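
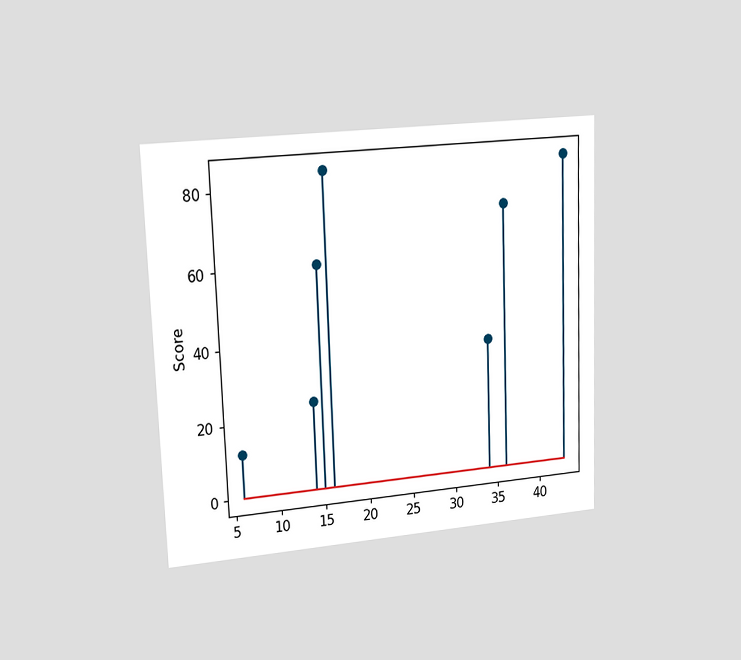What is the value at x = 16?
84

The chart is tilted about 2° counter-clockwise and viewed slightly from the left. The stem at x=16 reaches 84.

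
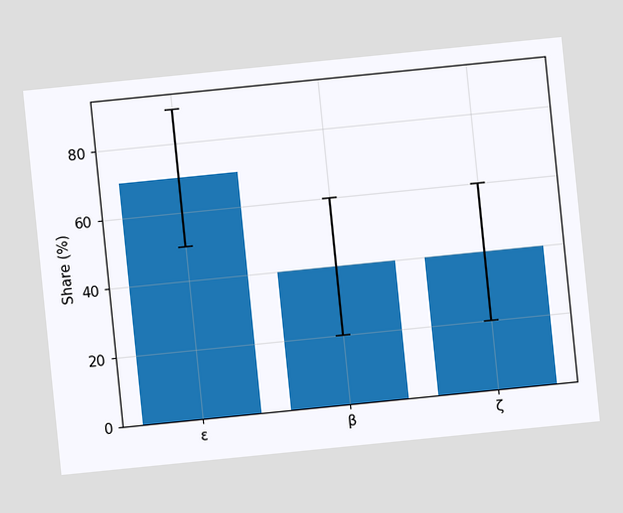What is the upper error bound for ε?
90%

The chart is tilted about 6° counter-clockwise. The ε bar's upper whisker reaches 90%.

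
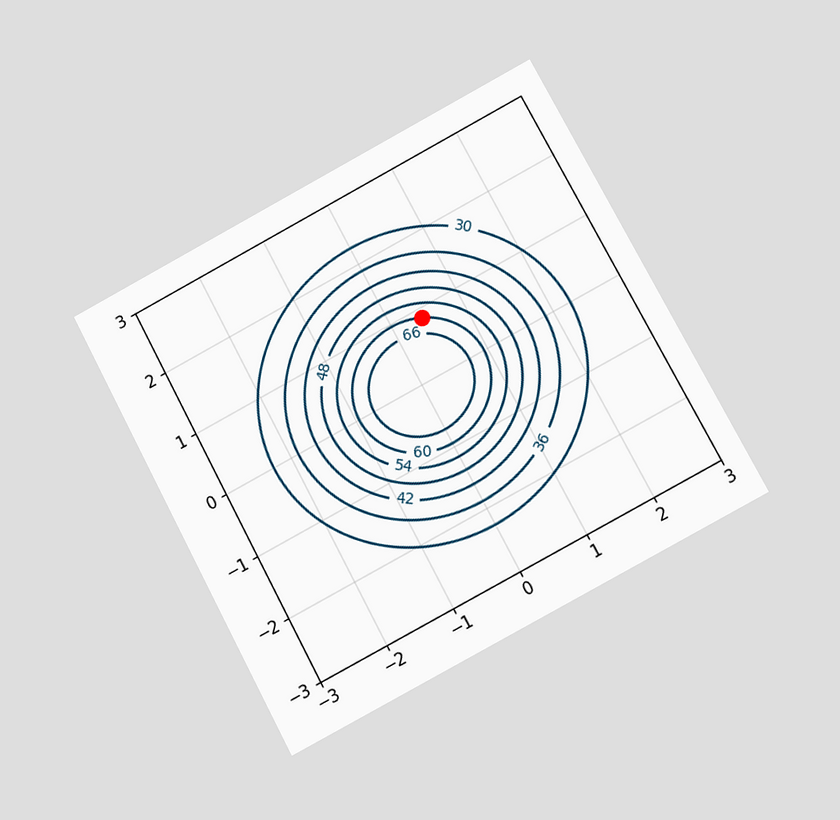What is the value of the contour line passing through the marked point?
The chart is tilted about 28° counter-clockwise and viewed at a slight angle. The marked point sits on the contour labelled 60.

60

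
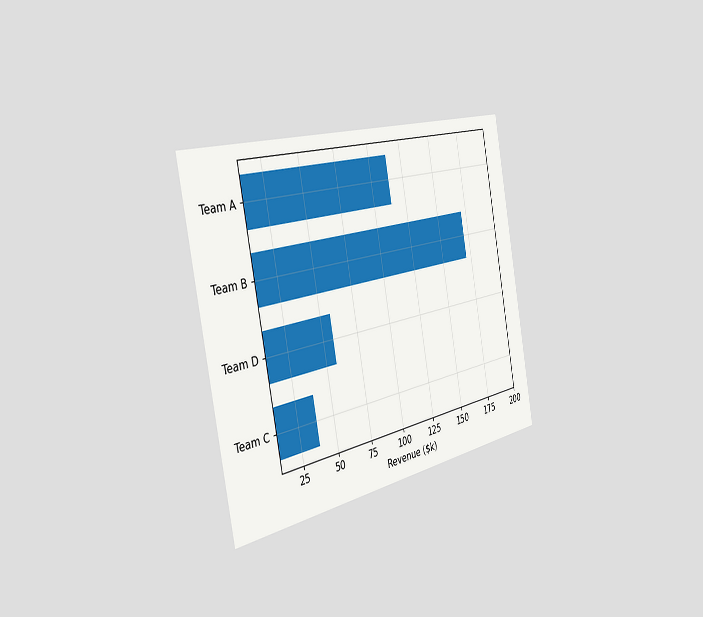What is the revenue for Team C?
The chart is tilted about 11° counter-clockwise and viewed slightly from the left. Reading along the chart's x-axis, the Team C bar reaches $38k.

$38k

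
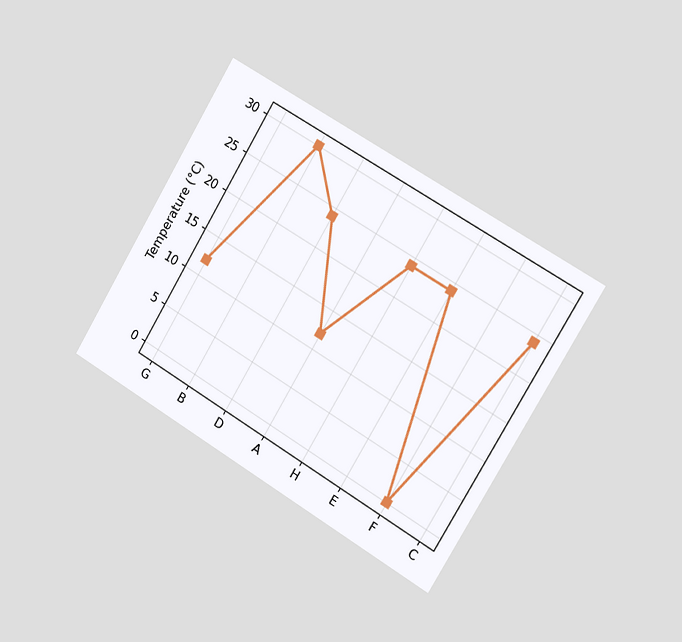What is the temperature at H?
The chart is tilted about 31° clockwise and viewed slightly from the right. At H, the line is at 24°C.

24°C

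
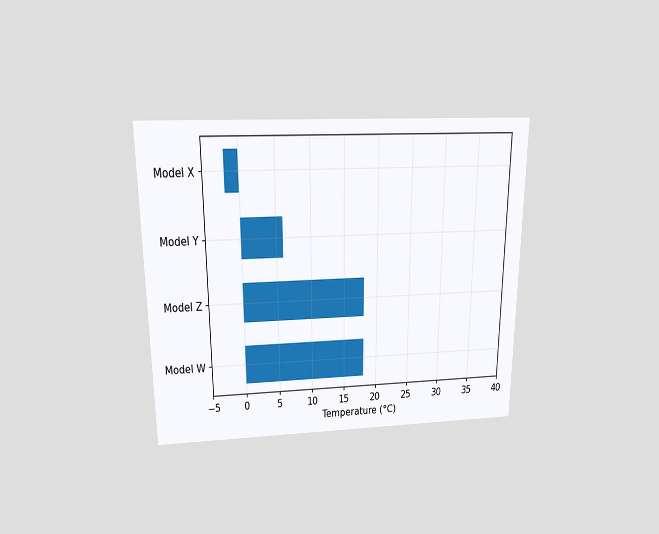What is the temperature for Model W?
18°C

The chart is viewed slightly from above. Reading along the chart's x-axis, the Model W bar reaches 18°C.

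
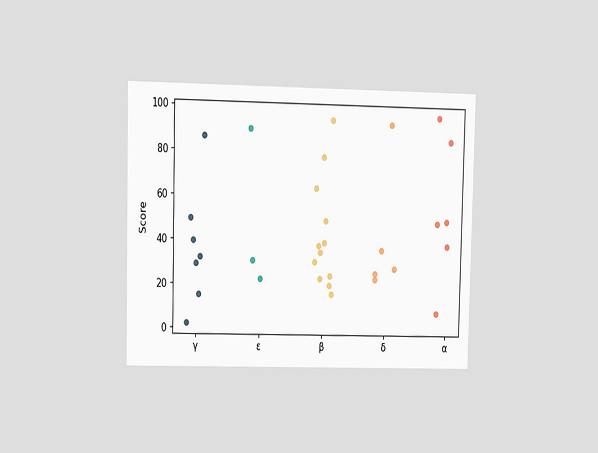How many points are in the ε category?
3

The chart is viewed at a slight angle. Counting the markers in the ε column gives 3.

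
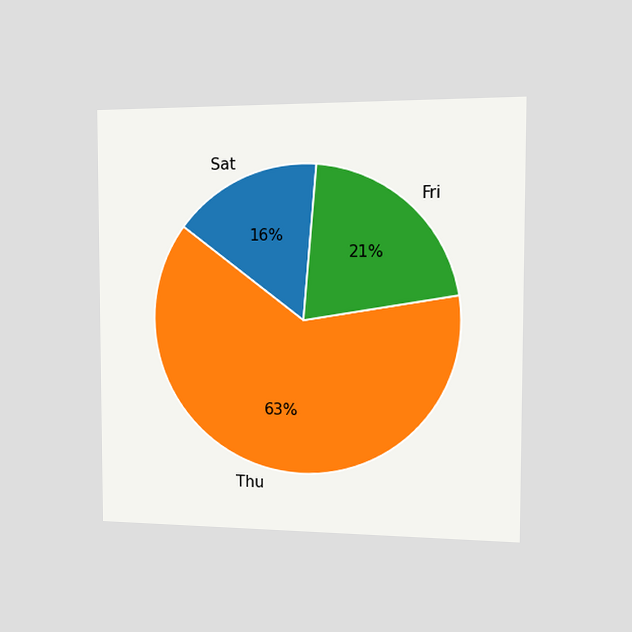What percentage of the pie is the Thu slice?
63%

The chart is viewed slightly from the right. The Thu slice takes up 63% of the pie.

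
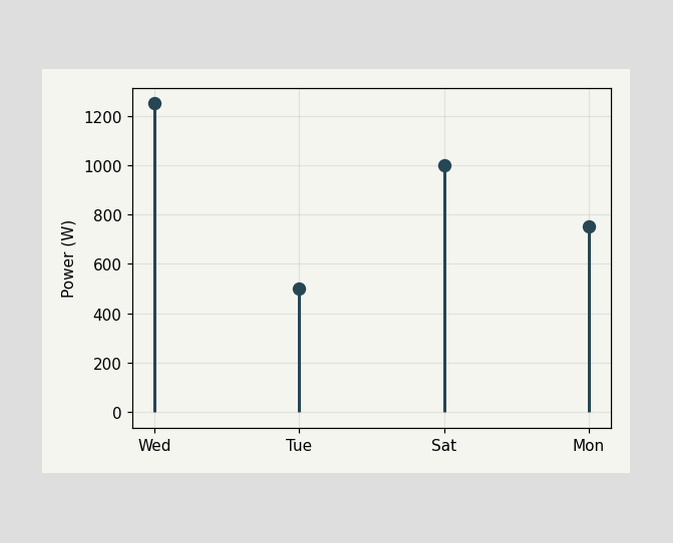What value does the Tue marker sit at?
500W

The Tue marker sits at 500W.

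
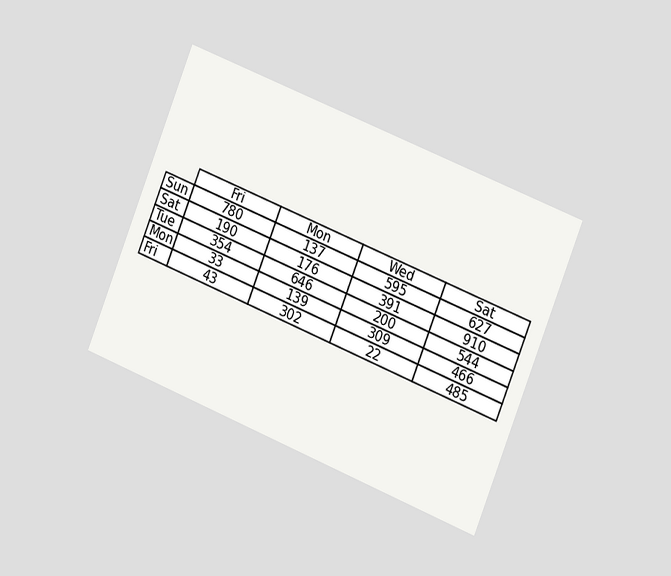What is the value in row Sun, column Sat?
The chart is tilted about 22° clockwise and viewed at a slight angle. The (Sun, Sat) cell reads 627.

627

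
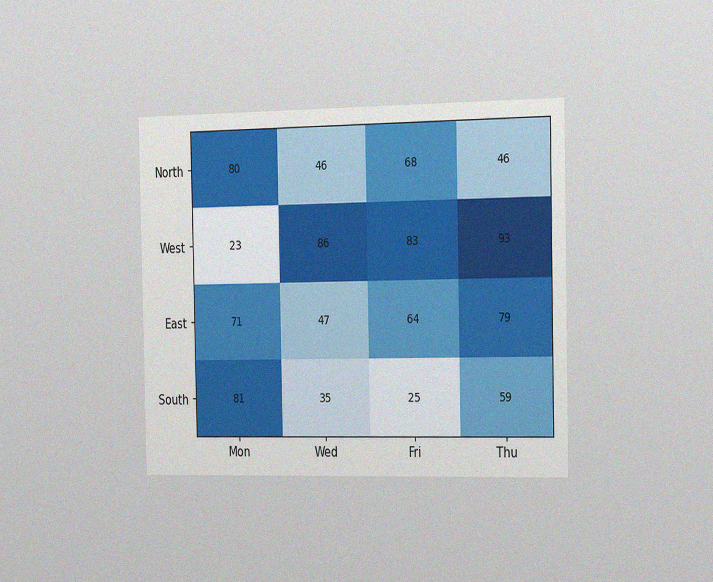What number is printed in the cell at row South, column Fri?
The chart is viewed slightly from the right, with some photo noise. The (South, Fri) cell reads 25.

25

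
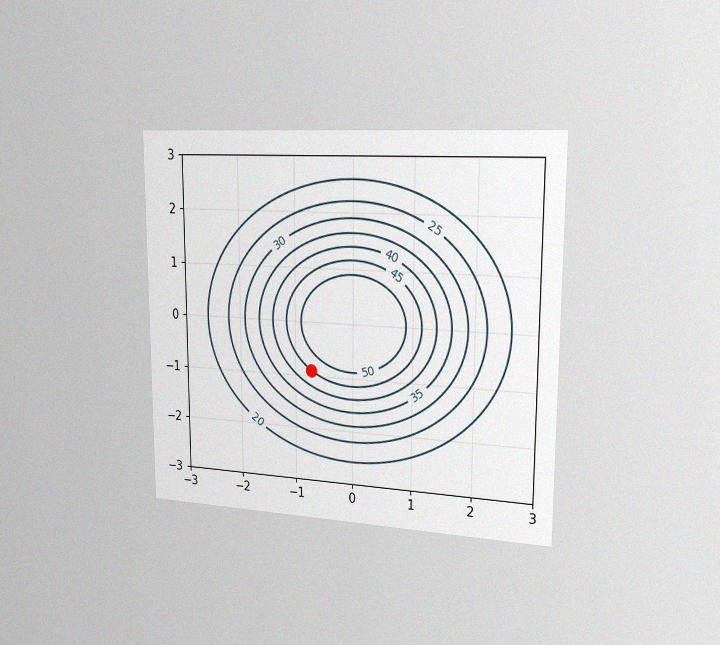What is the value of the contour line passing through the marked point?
45

The chart is viewed slightly from the right, with some photo noise. The marked point sits on the contour labelled 45.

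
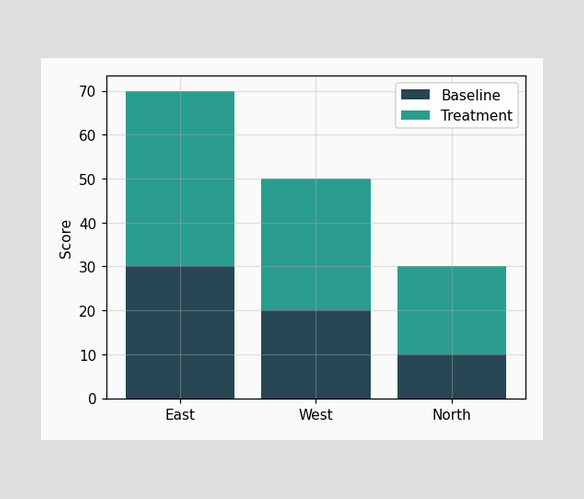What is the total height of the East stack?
70

The East stack's top reaches 70 on the y-axis.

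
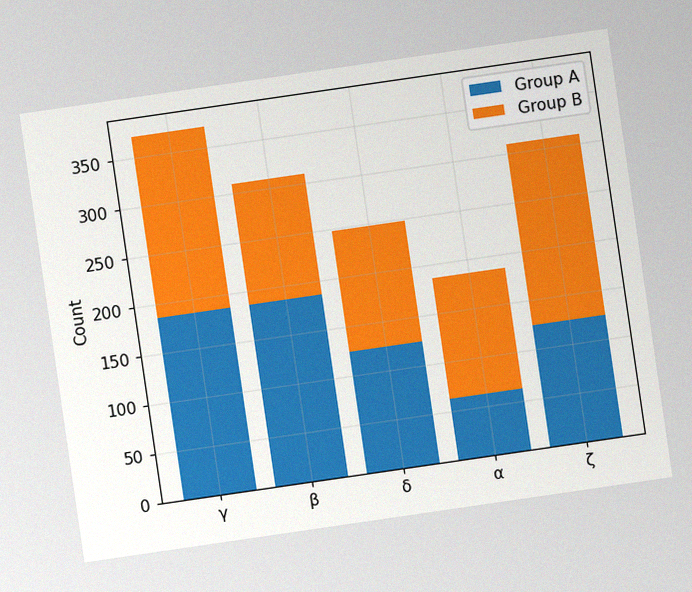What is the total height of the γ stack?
The chart is tilted about 8° counter-clockwise, with some photo noise. The γ stack's top reaches 372 on the y-axis.

372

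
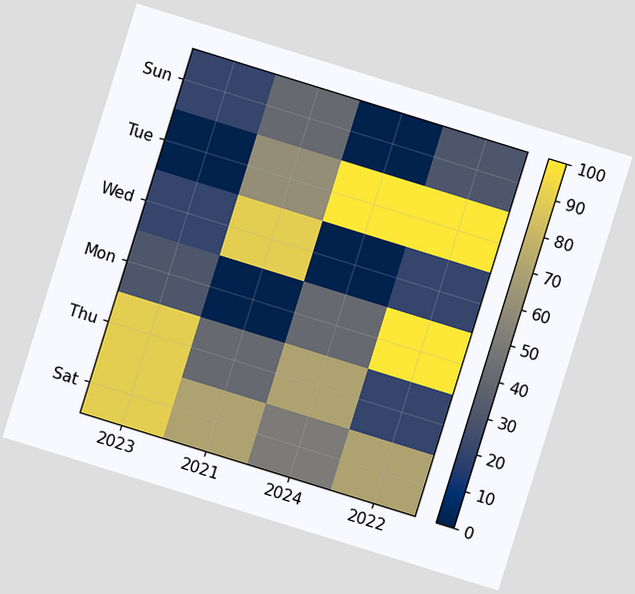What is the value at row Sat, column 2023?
The chart is tilted about 17° clockwise. Matching cell (Sat, 2023) against the colorbar gives 90.

90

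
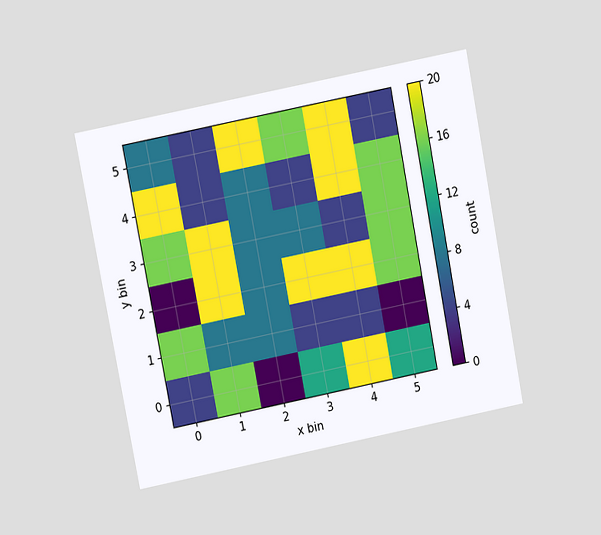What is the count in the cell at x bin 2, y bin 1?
8

The chart is tilted about 11° counter-clockwise and viewed at a slight angle. Matching the cell (2, 1) against the colorbar gives 8.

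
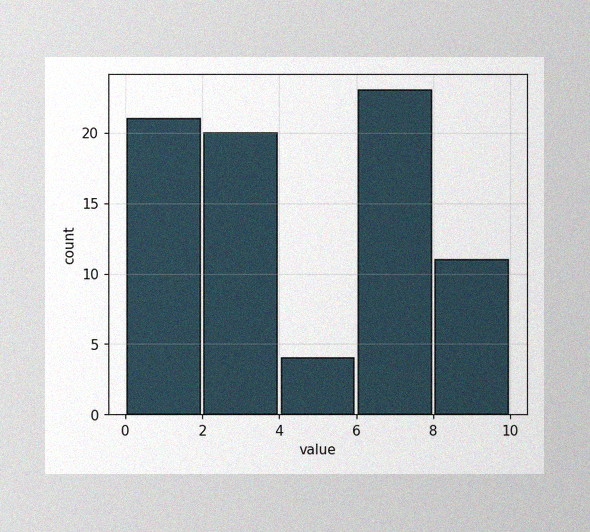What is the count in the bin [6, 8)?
The image has some photo noise and uneven lighting. The [6, 8) bin has height 23.

23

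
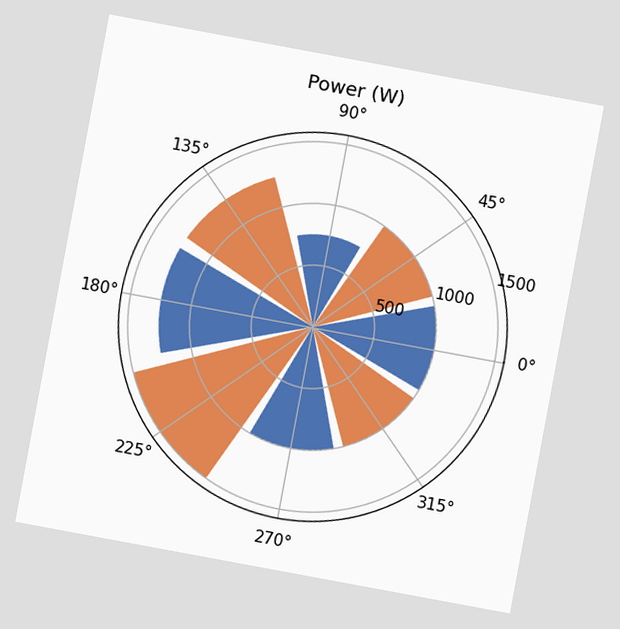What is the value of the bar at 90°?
750W

The chart is tilted about 11° clockwise. The bar at 90° reaches 750W on the radial axis.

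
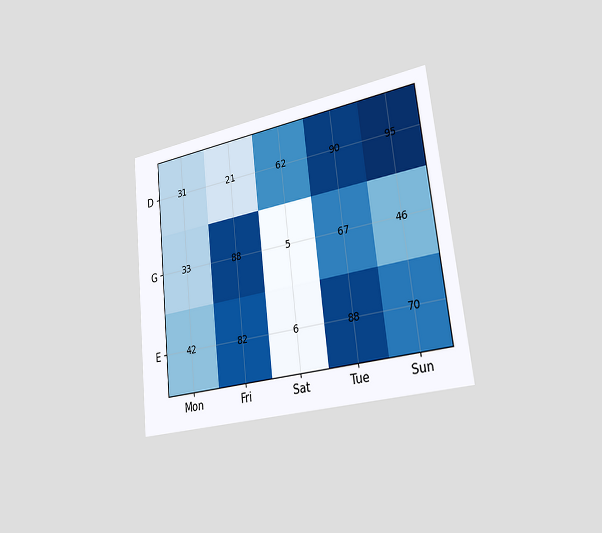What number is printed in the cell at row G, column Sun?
The chart is tilted about 6° counter-clockwise and viewed slightly from the right. The (G, Sun) cell reads 46.

46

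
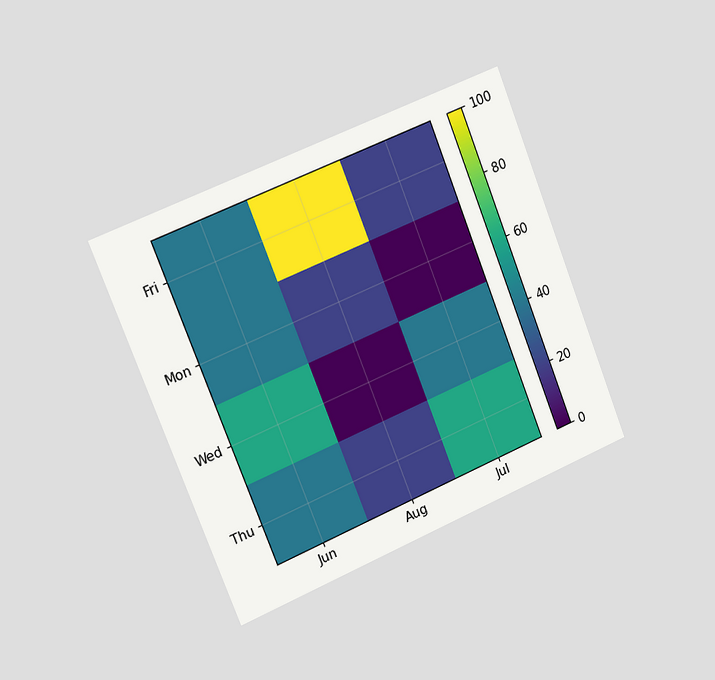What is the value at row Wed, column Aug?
The chart is tilted about 22° counter-clockwise and viewed slightly from the left. Matching cell (Wed, Aug) against the colorbar gives 0.

0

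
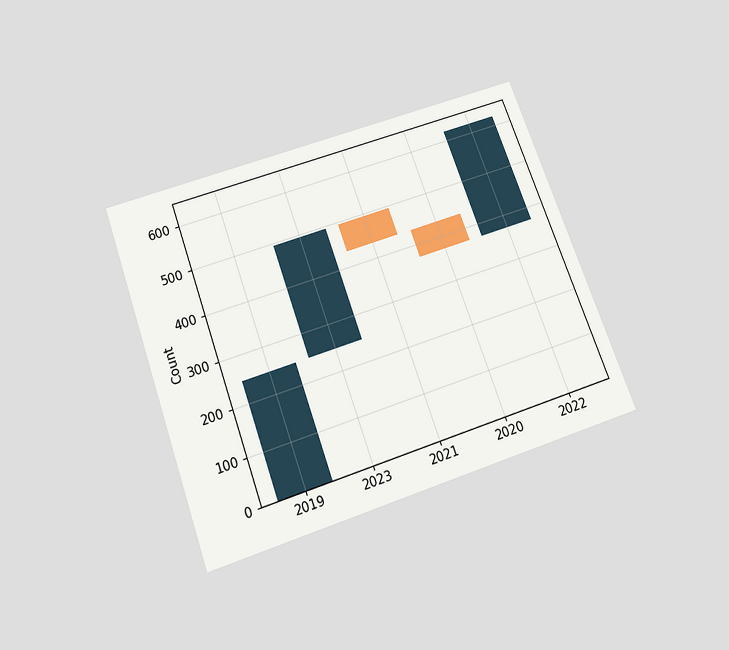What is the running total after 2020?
372

The chart is tilted about 20° counter-clockwise and viewed slightly from below. After 2020 the running total reaches 372.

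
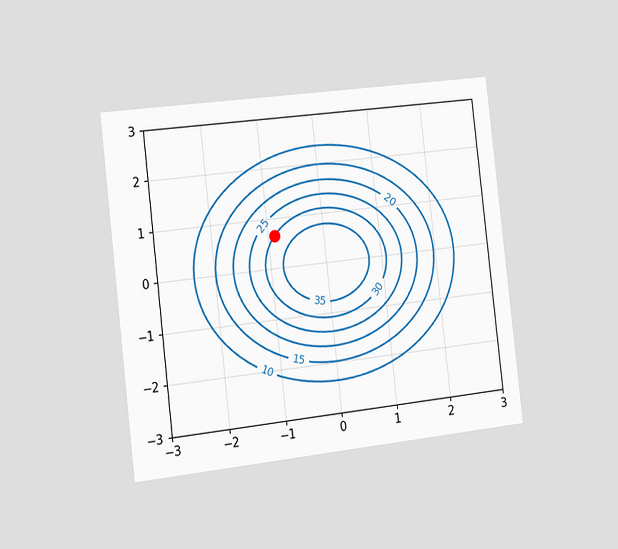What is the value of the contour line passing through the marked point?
The chart is tilted about 7° counter-clockwise and viewed slightly from the left. The marked point sits on the contour labelled 30.

30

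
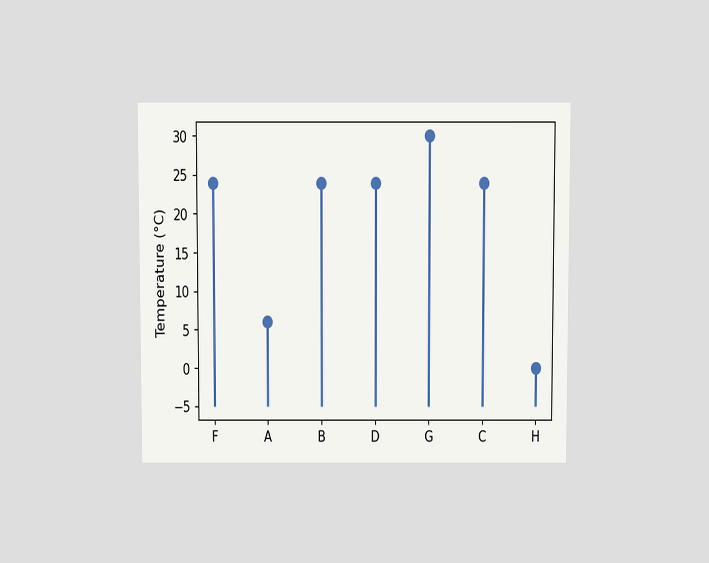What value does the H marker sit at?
0°C

The chart is viewed slightly from above. The H marker sits at 0°C.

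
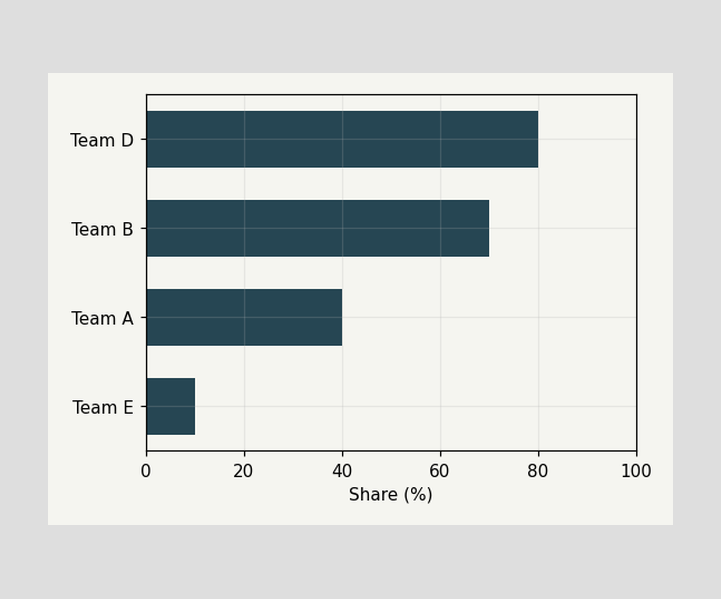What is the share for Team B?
Reading along the chart's x-axis, the Team B bar reaches 70%.

70%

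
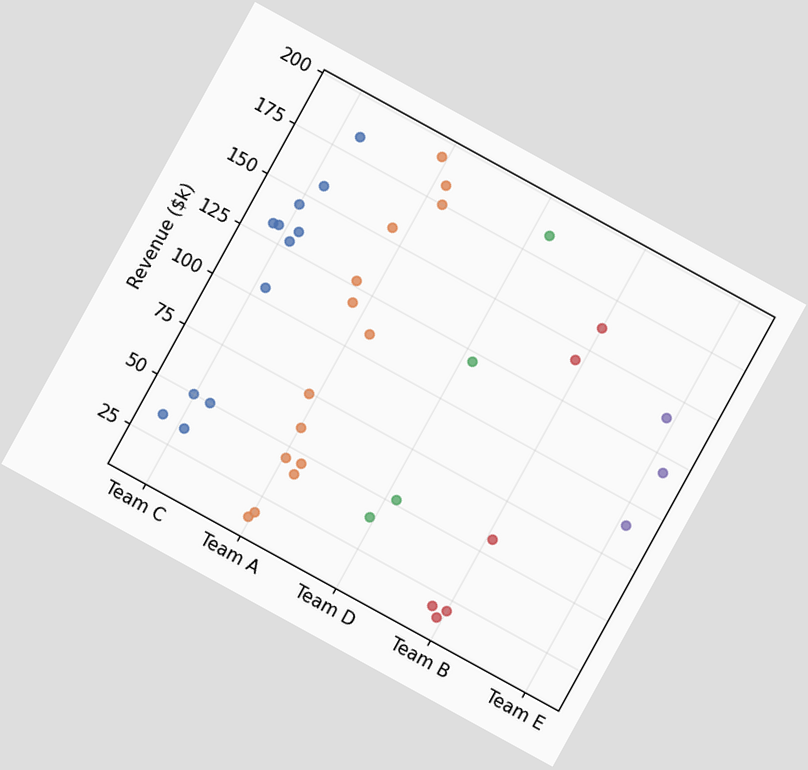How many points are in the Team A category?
The chart is tilted about 29° clockwise. Counting the markers in the Team A column gives 14.

14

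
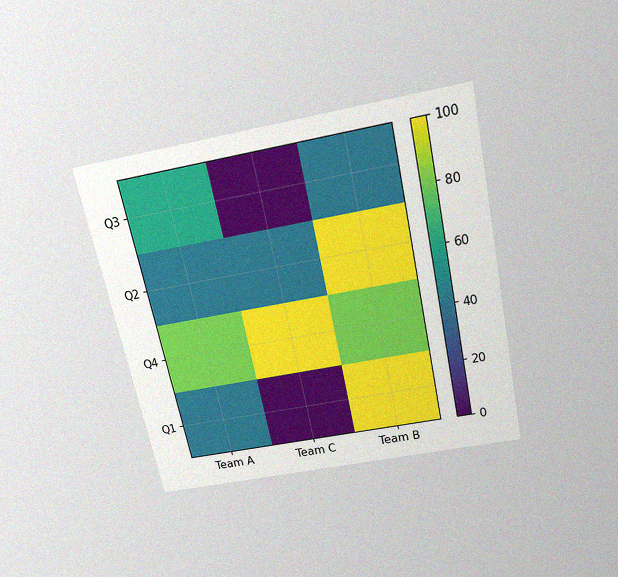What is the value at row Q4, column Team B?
The chart is tilted about 12° counter-clockwise and viewed slightly from above, with some photo noise. Matching cell (Q4, Team B) against the colorbar gives 80.

80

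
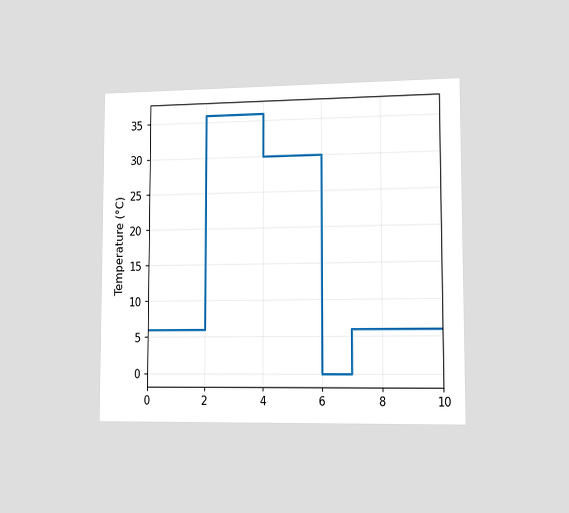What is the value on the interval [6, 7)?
0°C

The chart is viewed slightly from the right. On [6, 7) the step sits at 0°C.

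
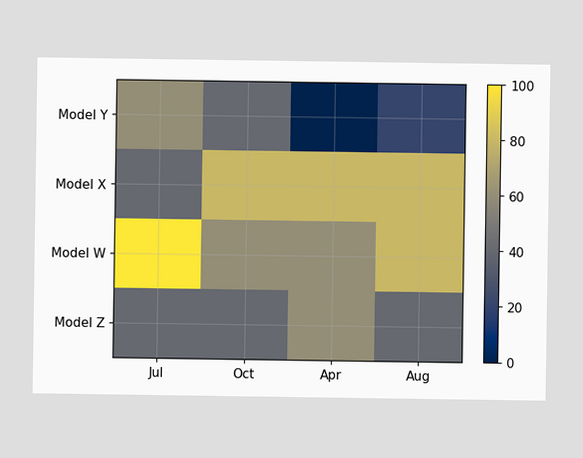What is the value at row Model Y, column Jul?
Matching cell (Model Y, Jul) against the colorbar gives 60.

60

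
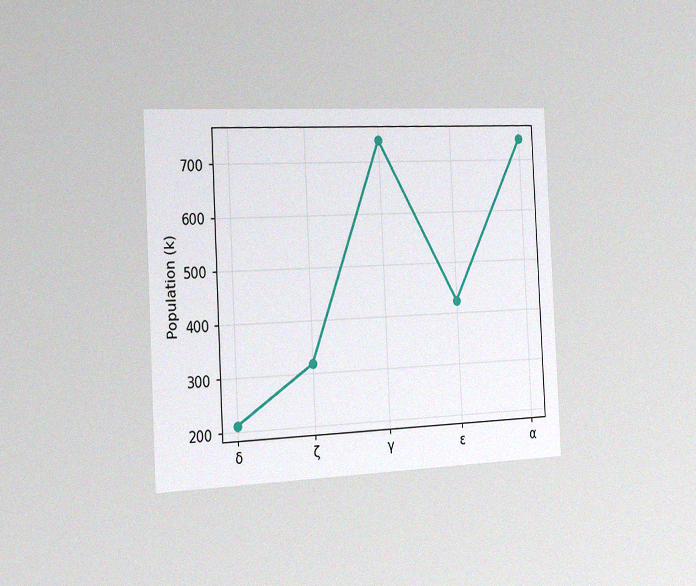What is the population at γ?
The chart is tilted about 3° counter-clockwise and viewed slightly from the left, with some photo noise. At γ, the line is at 742k.

742k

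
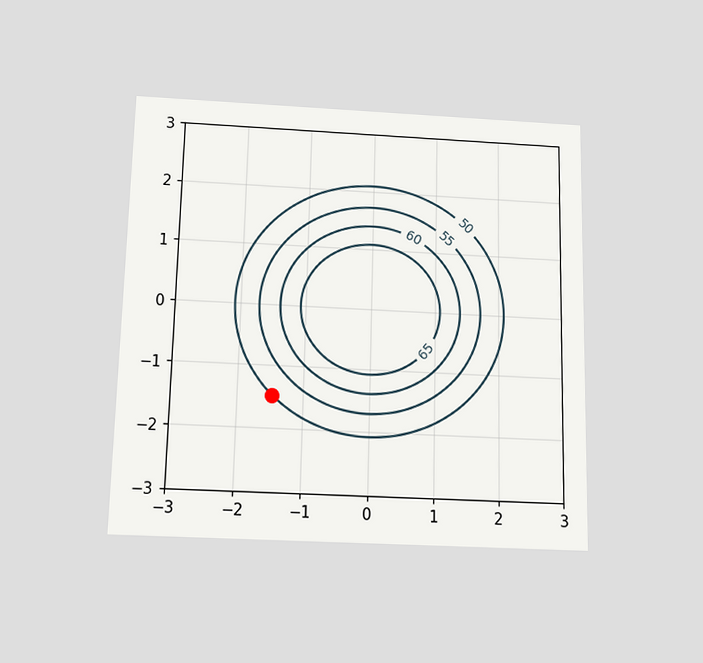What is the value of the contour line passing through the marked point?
50

The chart is viewed slightly from below. The marked point sits on the contour labelled 50.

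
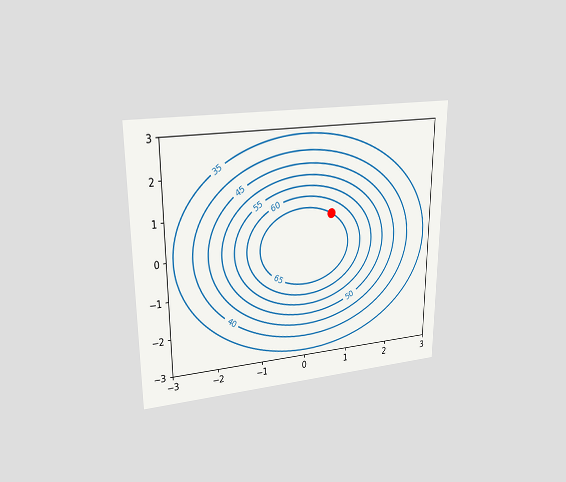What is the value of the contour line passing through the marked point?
65

The chart is viewed at a slight angle. The marked point sits on the contour labelled 65.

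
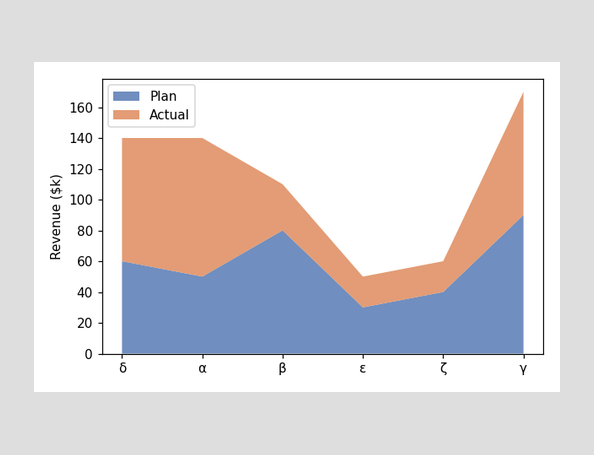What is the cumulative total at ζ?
The stacked total at ζ reaches $60k.

$60k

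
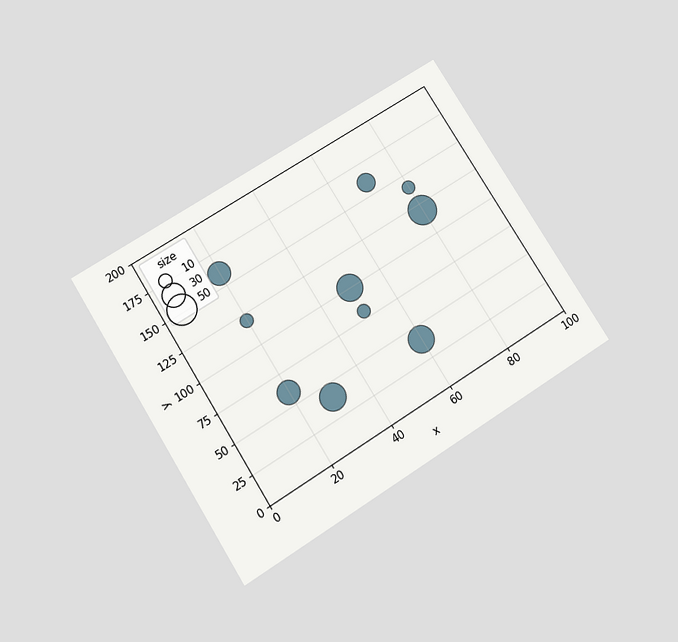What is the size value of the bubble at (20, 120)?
The chart is tilted about 32° counter-clockwise and viewed slightly from below. Matching the bubble at (20, 120) against the size legend gives 10.

10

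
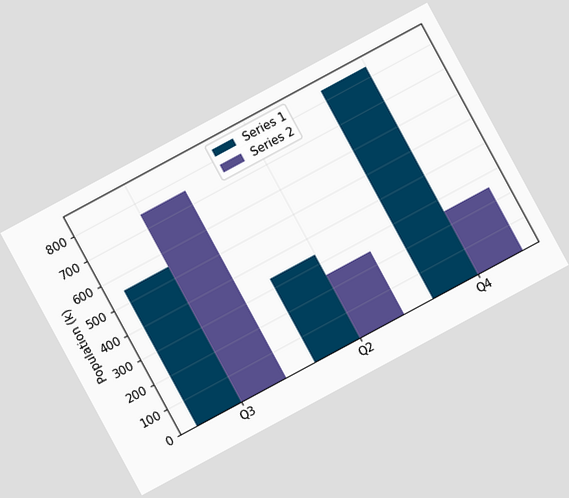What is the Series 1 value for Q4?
The chart is tilted about 28° counter-clockwise. The Series 1 bar at Q4 reaches 840k on the y-axis.

840k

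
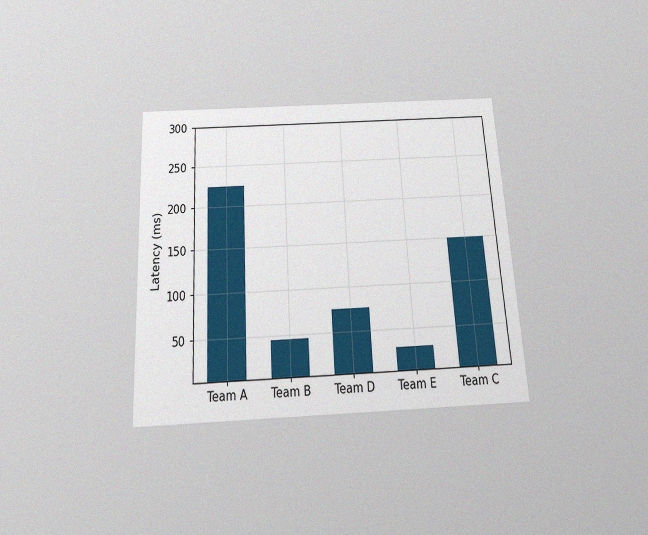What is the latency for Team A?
225ms

The chart is tilted about 3° counter-clockwise and viewed slightly from below, with some photo noise. Reading along the chart's y-axis, the Team A bar reaches 225ms.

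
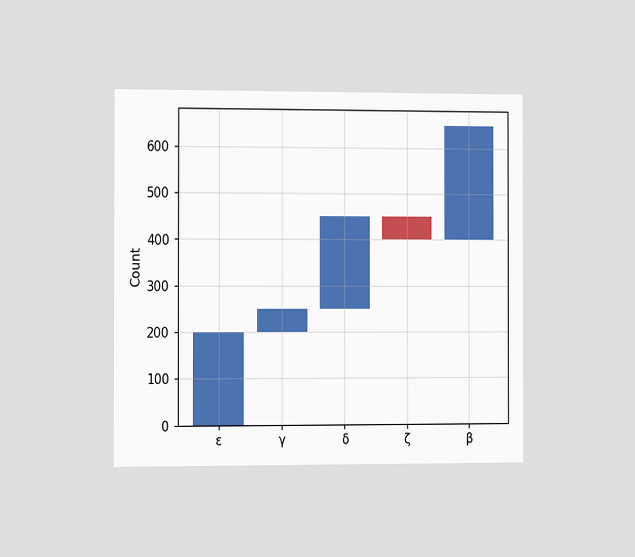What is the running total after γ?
250

The chart is viewed slightly from the left. After γ the running total reaches 250.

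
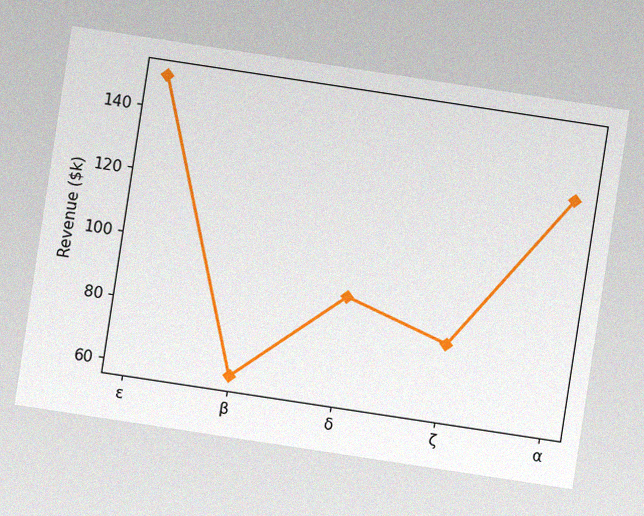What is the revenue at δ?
$90k

The chart is tilted about 9° clockwise, with some photo noise. At δ, the line is at $90k.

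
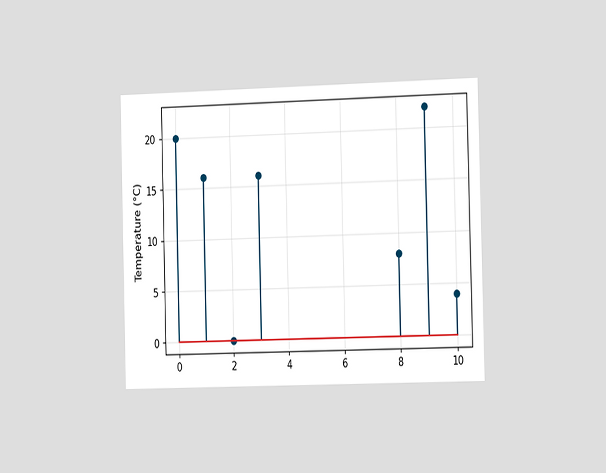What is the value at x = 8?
The chart is viewed slightly from the right. The stem at x=8 reaches 8°C.

8°C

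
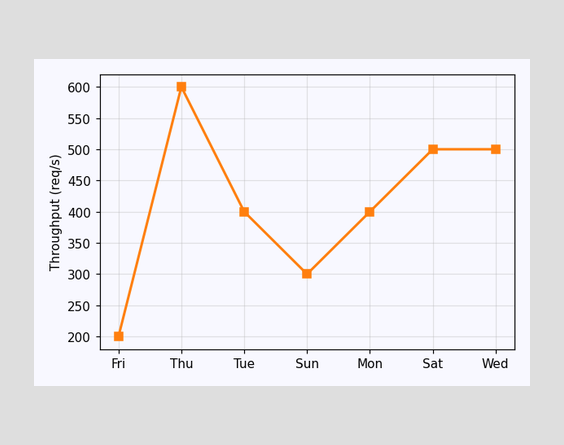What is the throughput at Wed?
500req/s

At Wed, the line is at 500req/s.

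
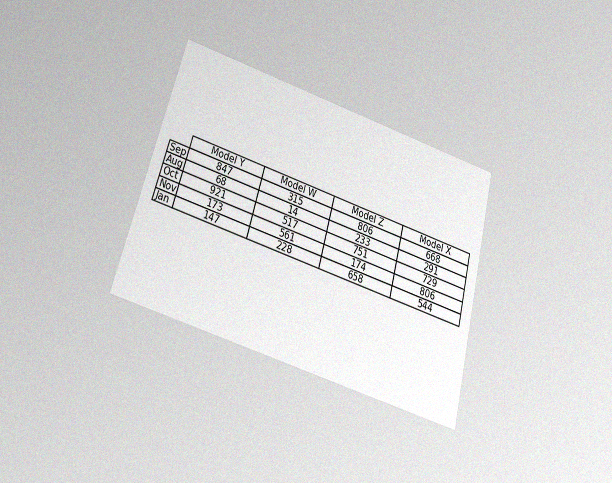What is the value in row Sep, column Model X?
668

The chart is tilted about 15° clockwise and viewed slightly from below, with some photo noise. The (Sep, Model X) cell reads 668.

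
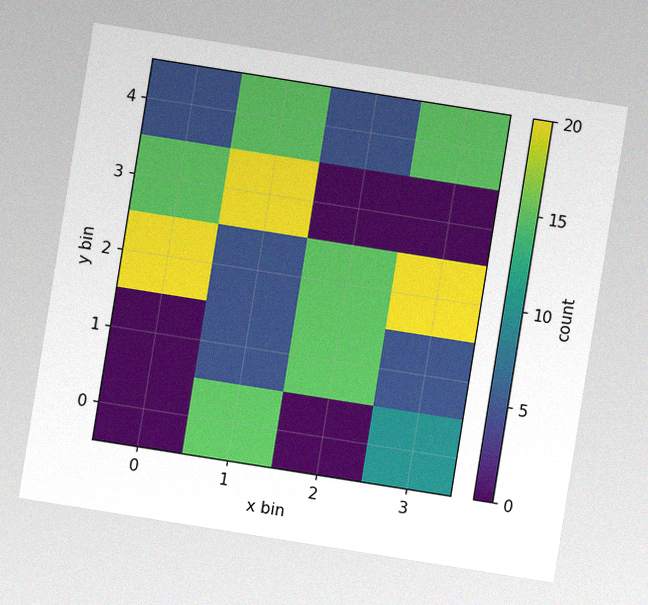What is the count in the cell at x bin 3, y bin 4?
The chart is tilted about 9° clockwise, with some photo noise. Matching the cell (3, 4) against the colorbar gives 15.

15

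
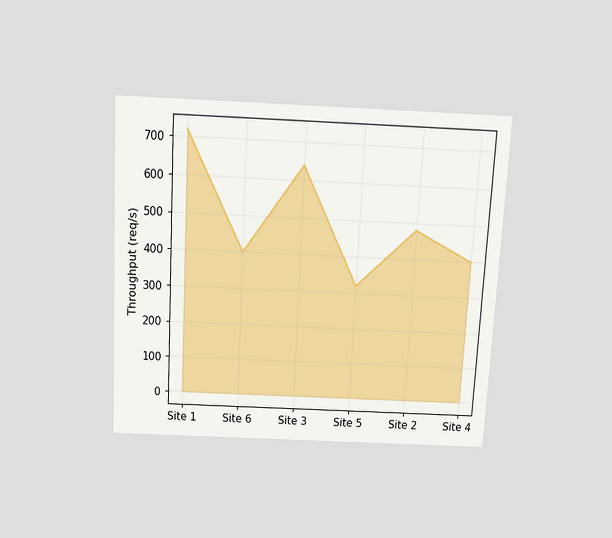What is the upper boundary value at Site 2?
480req/s

The chart is tilted about 3° clockwise and viewed slightly from above. At Site 2 the upper boundary is at 480req/s.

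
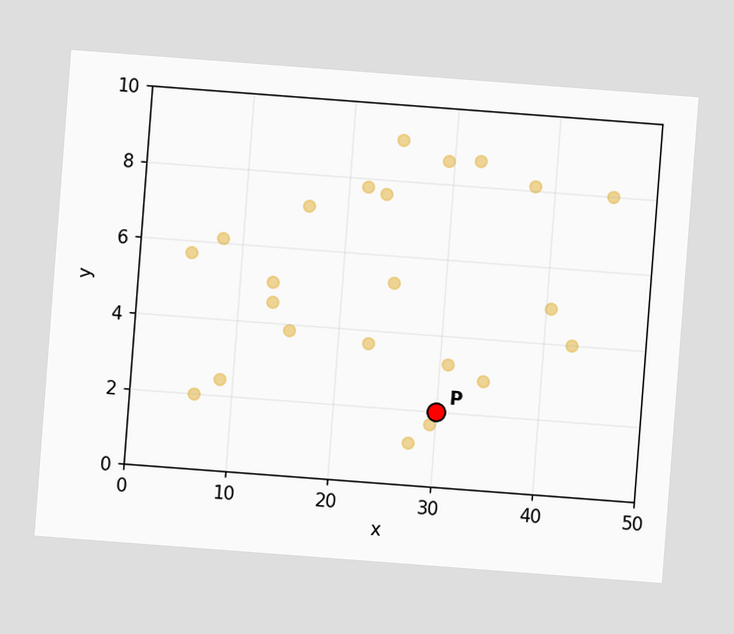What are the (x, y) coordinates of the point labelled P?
The chart is tilted about 4° clockwise. Following the gridlines from P to each axis, P sits at (30, 2).

(30, 2)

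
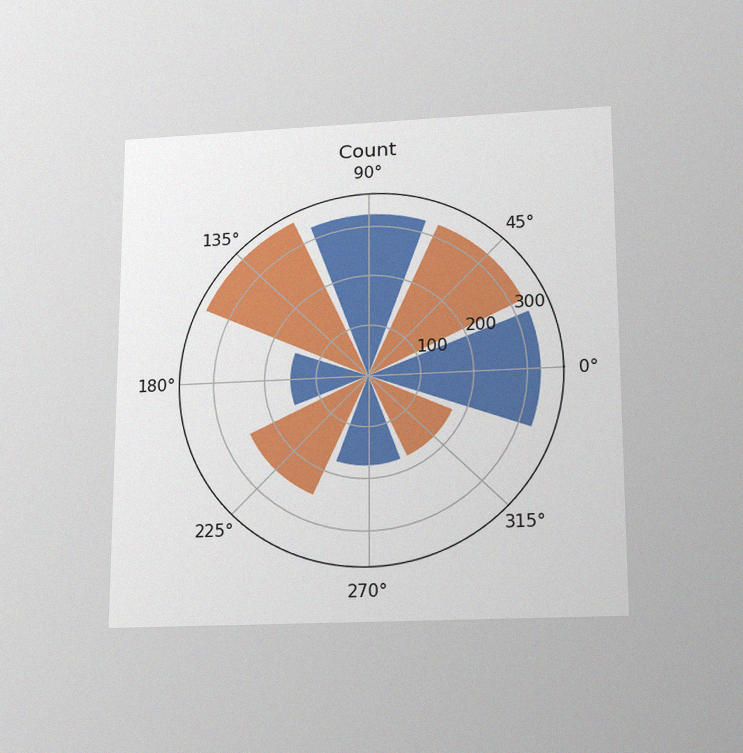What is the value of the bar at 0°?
The chart is viewed slightly from below, with some photo noise. The bar at 0° reaches 325 on the radial axis.

325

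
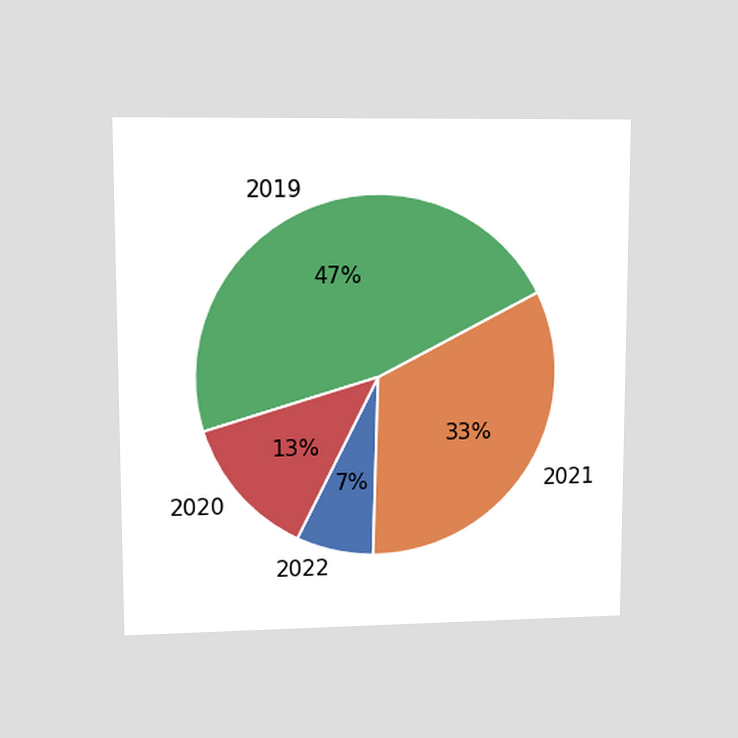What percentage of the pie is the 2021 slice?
The chart is viewed at a slight angle. The 2021 slice takes up 33% of the pie.

33%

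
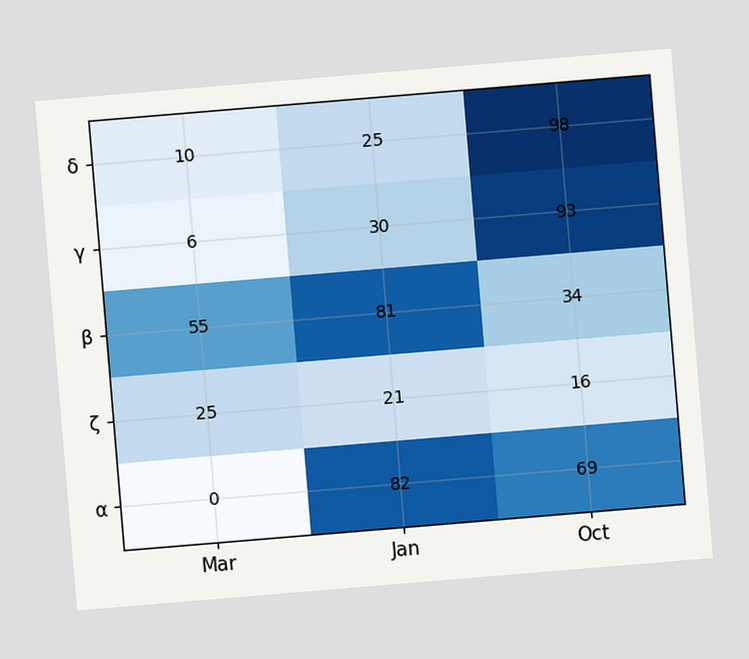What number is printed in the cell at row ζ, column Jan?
The chart is tilted about 5° counter-clockwise. The (ζ, Jan) cell reads 21.

21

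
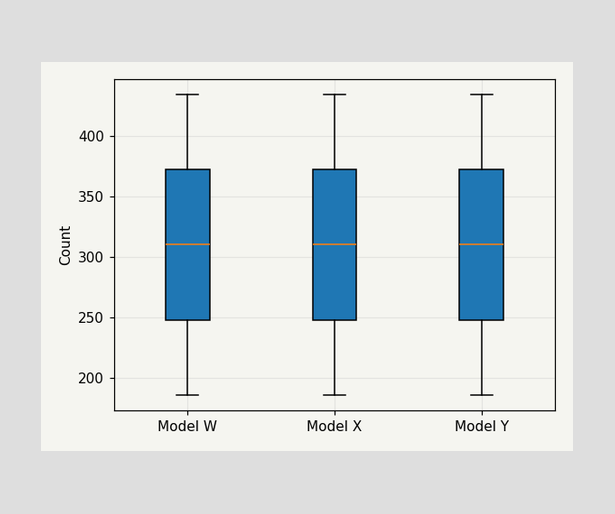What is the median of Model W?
The median line in the Model W box sits at 310.

310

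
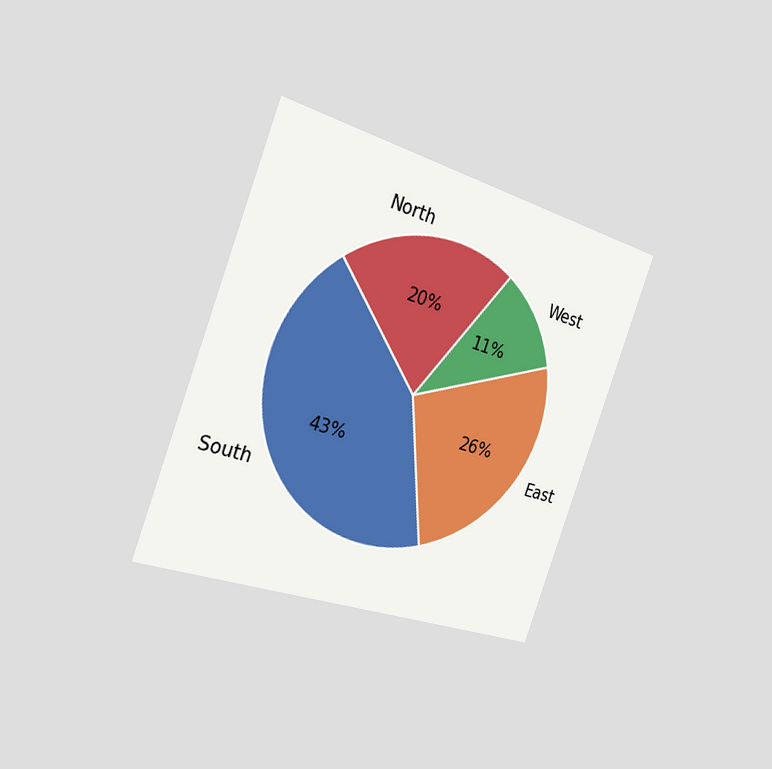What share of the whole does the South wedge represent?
The chart is tilted about 20° clockwise and viewed slightly from the left. The South slice takes up 43% of the pie.

43%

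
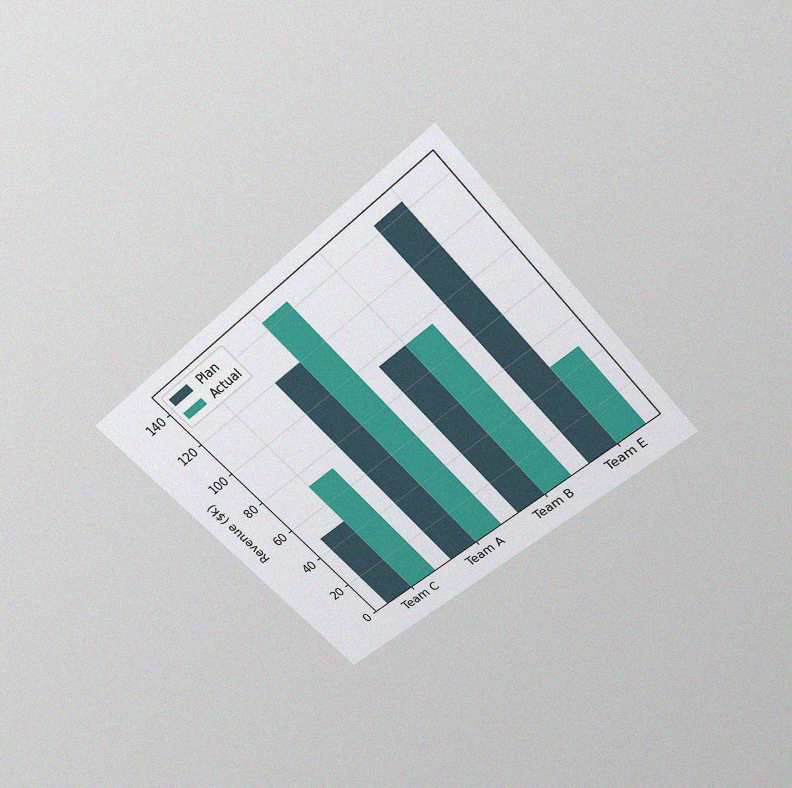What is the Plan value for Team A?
$120k

The chart is tilted about 42° counter-clockwise and viewed slightly from above, with some photo noise. The Plan bar at Team A reaches $120k on the y-axis.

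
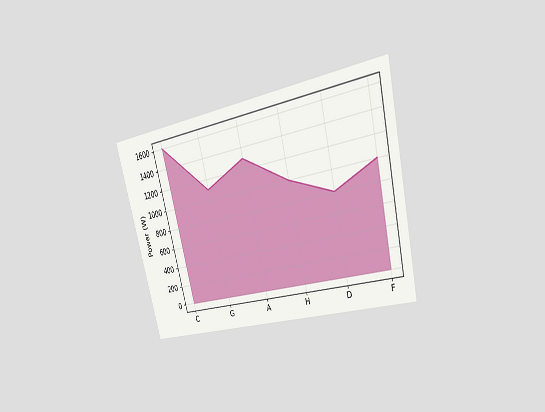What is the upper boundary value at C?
The chart is tilted about 13° counter-clockwise and viewed at a slight angle. At C the upper boundary is at 1600W.

1600W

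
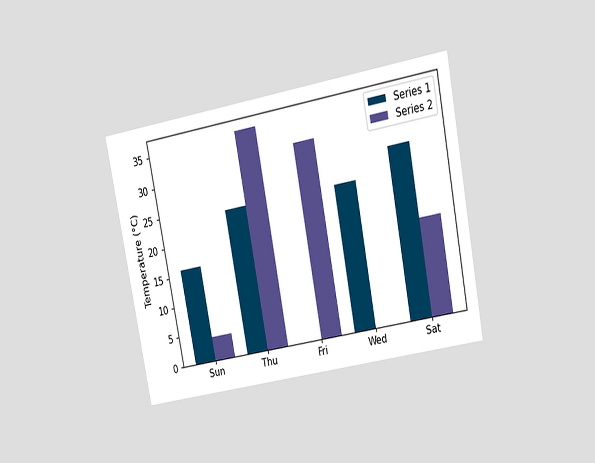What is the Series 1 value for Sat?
28°C

The chart is tilted about 11° counter-clockwise and viewed at a slight angle. The Series 1 bar at Sat reaches 28°C on the y-axis.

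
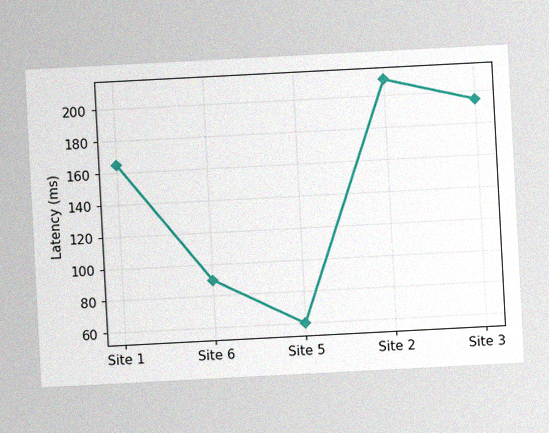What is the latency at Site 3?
195ms

The chart is tilted about 3° counter-clockwise, with some photo noise. At Site 3, the line is at 195ms.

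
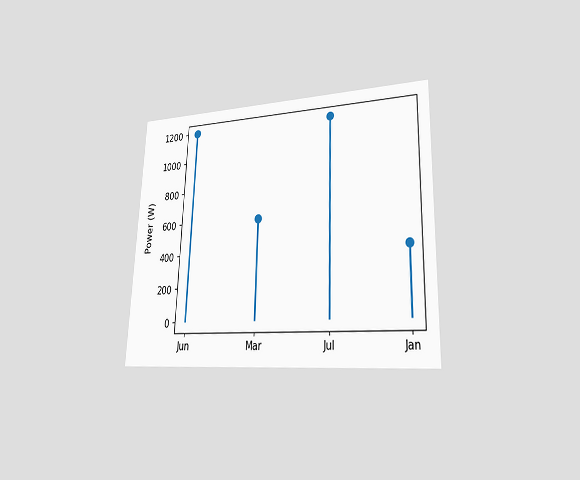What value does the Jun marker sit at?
1200W

The chart is tilted about 2° clockwise and viewed at a slight angle. The Jun marker sits at 1200W.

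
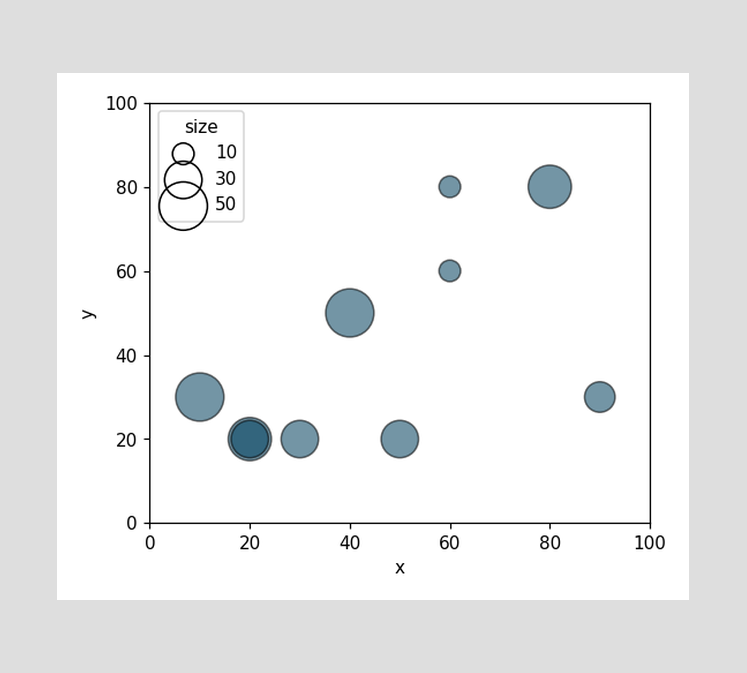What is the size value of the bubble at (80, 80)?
Matching the bubble at (80, 80) against the size legend gives 40.

40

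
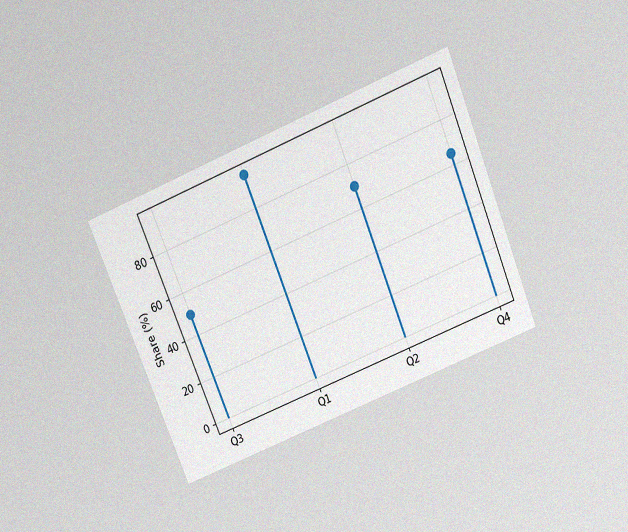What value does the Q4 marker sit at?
65%

The chart is tilted about 22° counter-clockwise and viewed slightly from above, with some photo noise. The Q4 marker sits at 65%.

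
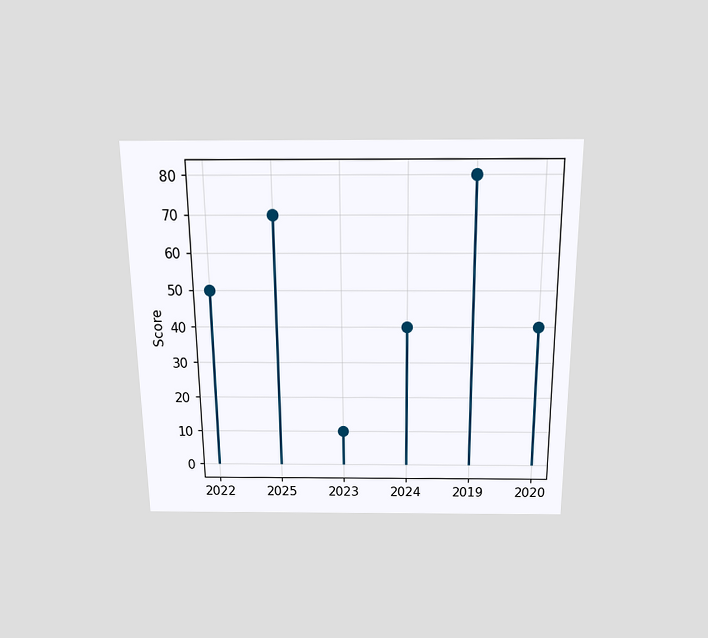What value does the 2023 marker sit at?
The chart is viewed slightly from above. The 2023 marker sits at 10.

10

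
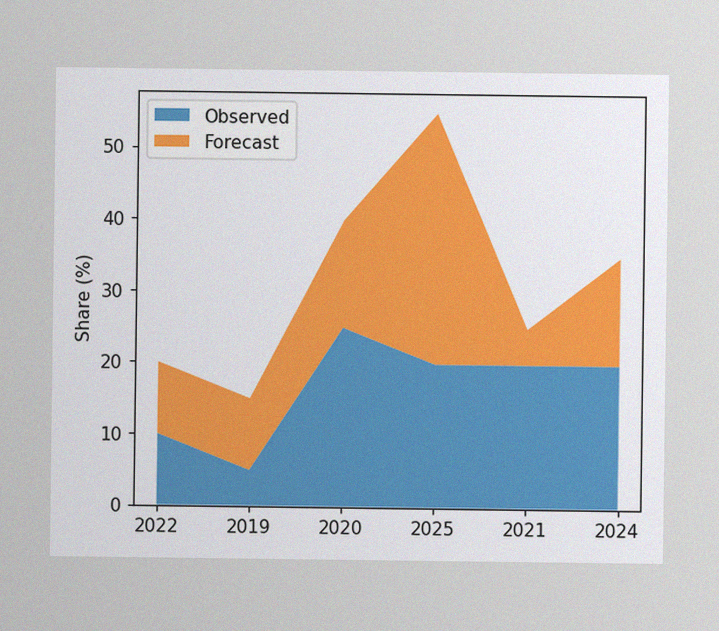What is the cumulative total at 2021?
The image has some photo noise and uneven lighting. The stacked total at 2021 reaches 25%.

25%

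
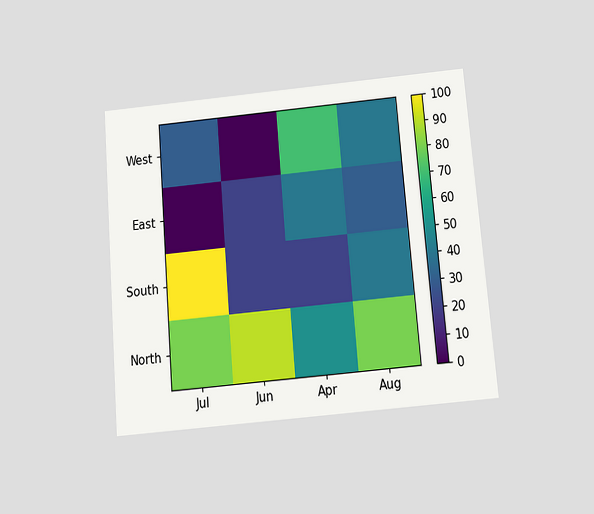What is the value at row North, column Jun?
90

The chart is tilted about 5° counter-clockwise and viewed slightly from below. Matching cell (North, Jun) against the colorbar gives 90.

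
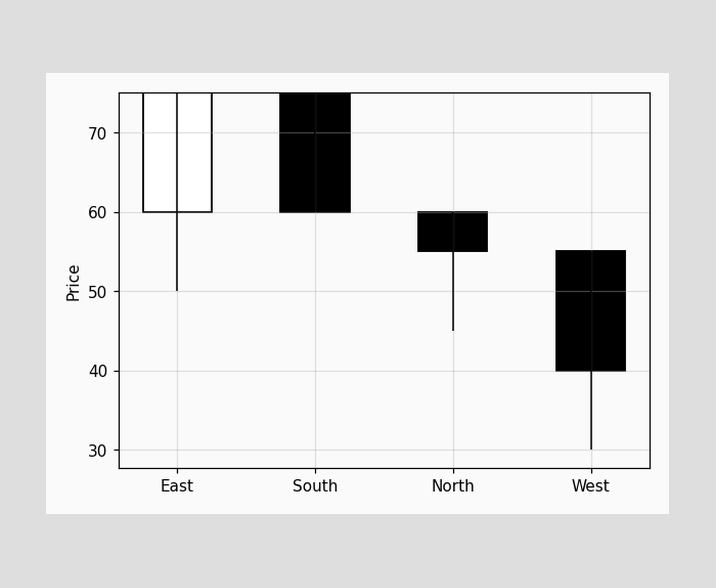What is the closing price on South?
60

The South candle closes at 60.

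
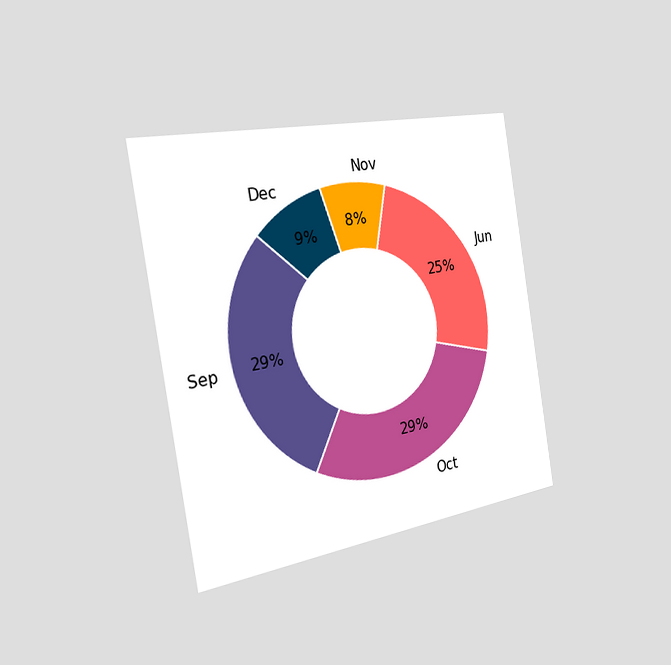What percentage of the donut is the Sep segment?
29%

The chart is tilted about 9° counter-clockwise and viewed slightly from the left. The Sep segment takes up 29% of the ring.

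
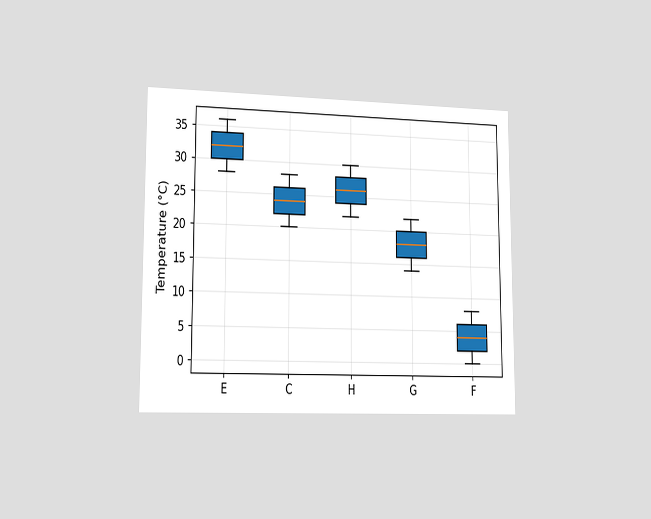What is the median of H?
The chart is viewed slightly from the left. The median line in the H box sits at 26°C.

26°C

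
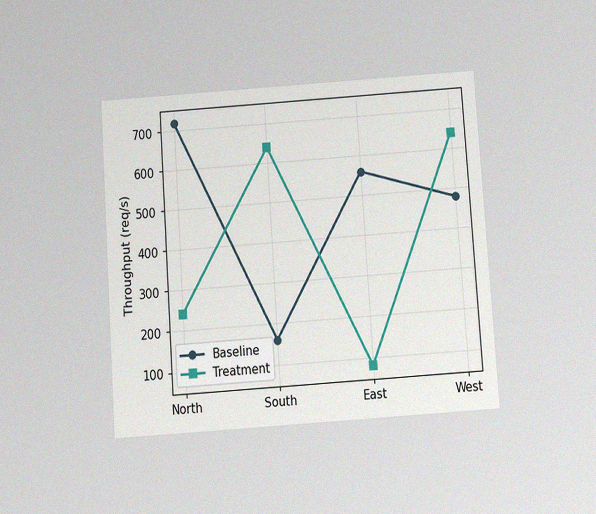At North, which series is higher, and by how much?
The chart is tilted about 4° counter-clockwise and viewed slightly from below, with some photo noise. At North, Baseline sits above the other line by 480req/s.

Baseline, by 480req/s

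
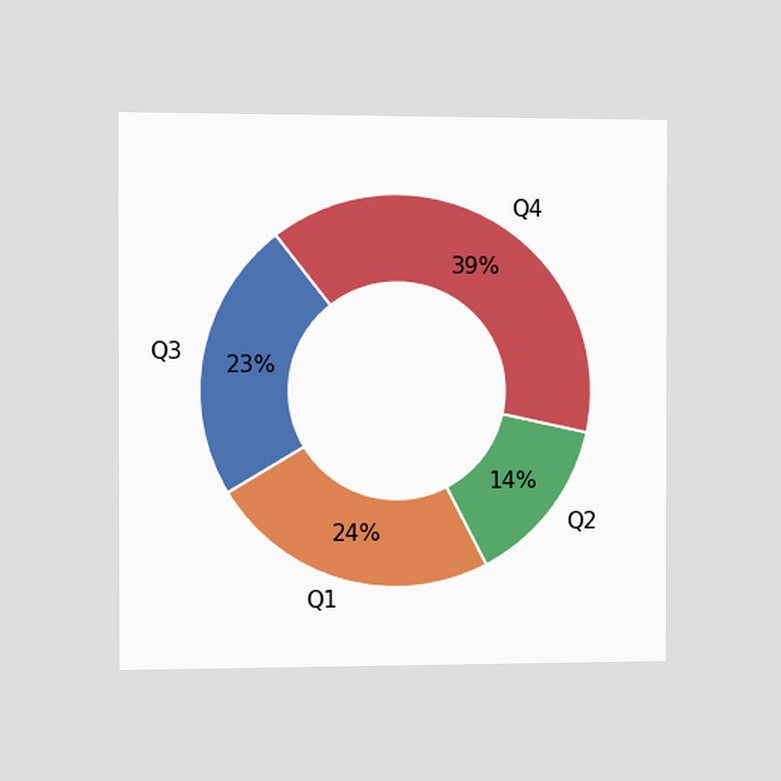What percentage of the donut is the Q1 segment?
24%

The chart is viewed slightly from the left. The Q1 segment takes up 24% of the ring.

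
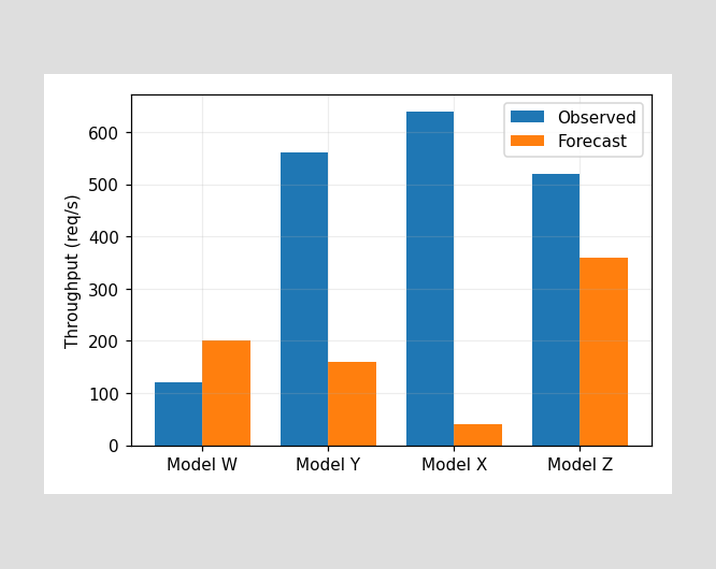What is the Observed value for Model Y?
560req/s

The Observed bar at Model Y reaches 560req/s on the y-axis.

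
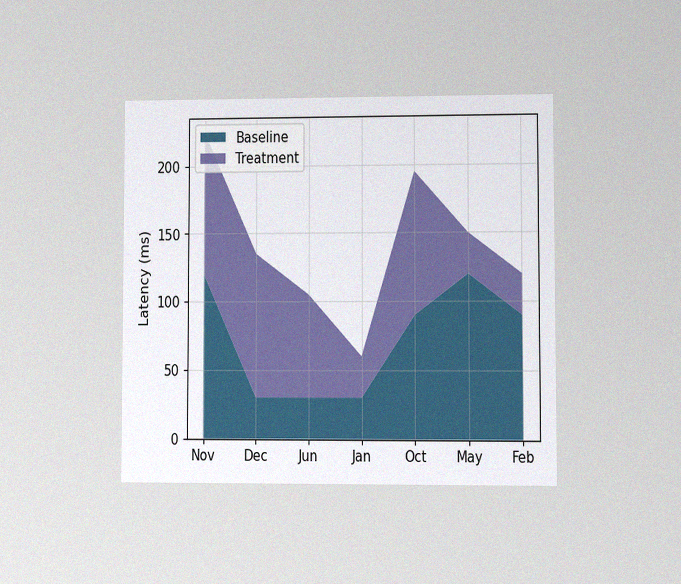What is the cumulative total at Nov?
The chart is viewed at a slight angle, with some photo noise. The stacked total at Nov reaches 225ms.

225ms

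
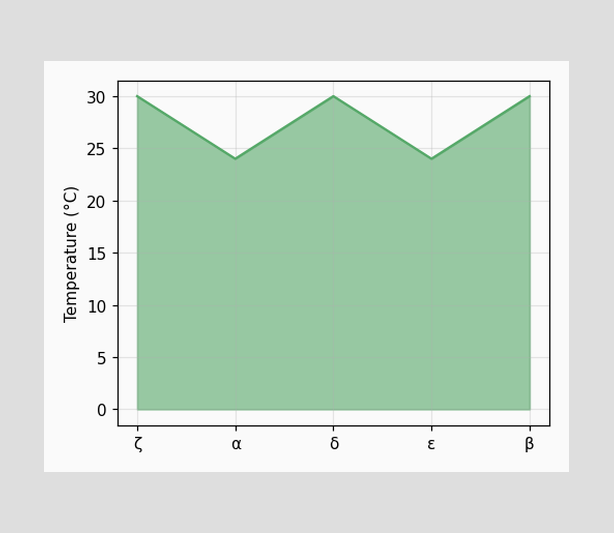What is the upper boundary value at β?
At β the upper boundary is at 30°C.

30°C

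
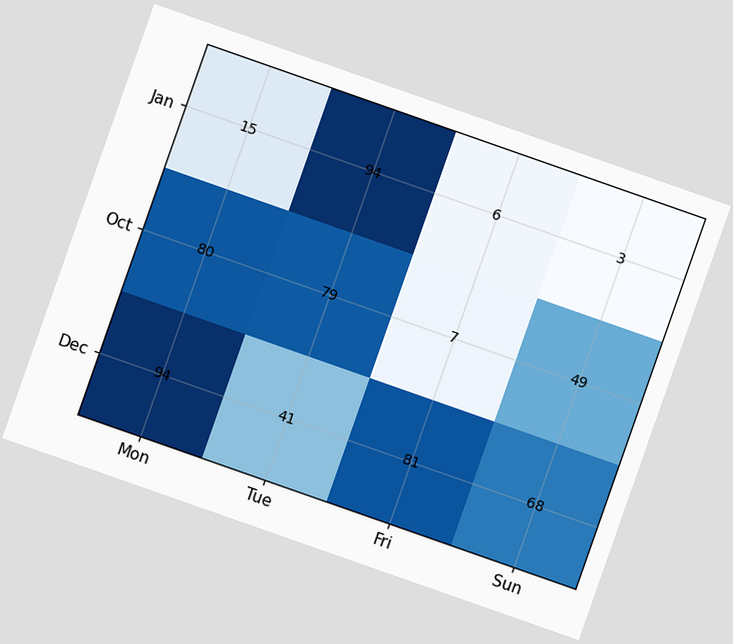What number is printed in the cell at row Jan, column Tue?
94

The chart is tilted about 19° clockwise. The (Jan, Tue) cell reads 94.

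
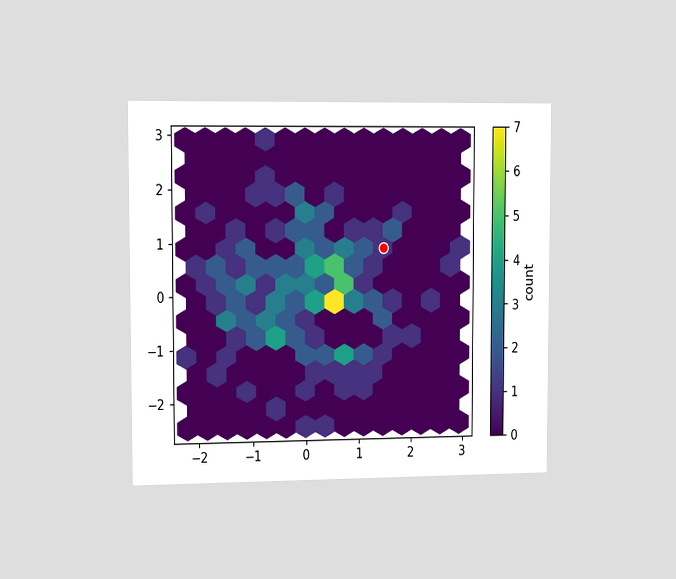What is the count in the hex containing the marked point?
1

The chart is viewed slightly from the left. The marked hex reads 1 on the colorbar.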